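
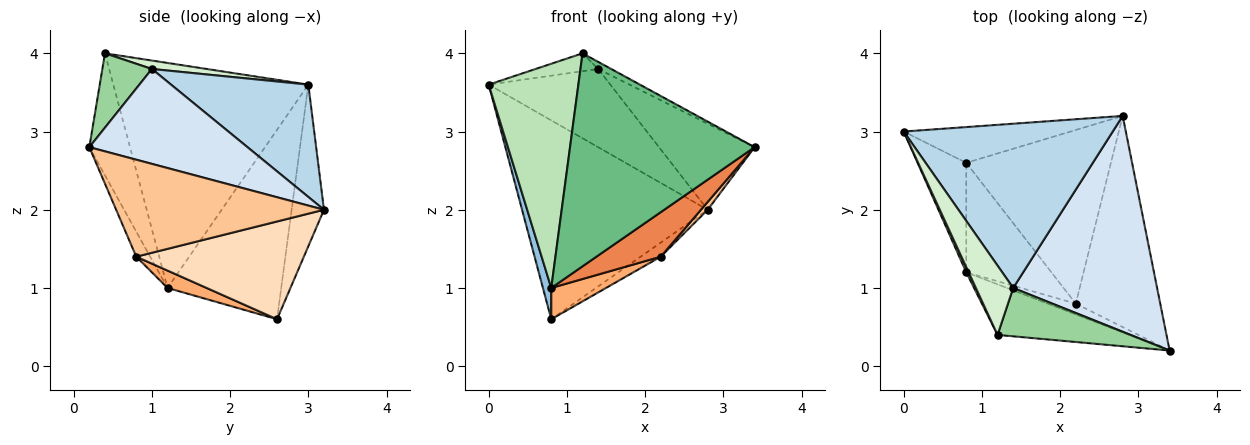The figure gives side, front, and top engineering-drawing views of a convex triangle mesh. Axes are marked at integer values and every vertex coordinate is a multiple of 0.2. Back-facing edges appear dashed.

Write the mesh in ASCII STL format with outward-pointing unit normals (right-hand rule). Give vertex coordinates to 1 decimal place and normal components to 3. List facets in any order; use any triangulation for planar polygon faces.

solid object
 facet normal -0.169 0.970 -0.174
  outer loop
   vertex 0.8 2.6 0.6
   vertex 0.0 3.0 3.6
   vertex 2.8 3.2 2.0
  endloop
 endfacet
 facet normal -0.966 -0.071 -0.248
  outer loop
   vertex 0.8 1.2 1.0
   vertex 0.0 3.0 3.6
   vertex 0.8 2.6 0.6
  endloop
 endfacet
 facet normal 0.437 0.387 0.812
  outer loop
   vertex 1.4 1.0 3.8
   vertex 2.8 3.2 2.0
   vertex 0.0 3.0 3.6
  endloop
 endfacet
 facet normal 0.522 0.316 0.792
  outer loop
   vertex 1.4 1.0 3.8
   vertex 3.4 0.2 2.8
   vertex 2.8 3.2 2.0
  endloop
 endfacet
 facet normal -0.206 -0.951 -0.231
  outer loop
   vertex 2.2 0.8 1.4
   vertex 3.4 0.2 2.8
   vertex 0.8 1.2 1.0
  endloop
 endfacet
 facet normal 0.193 -0.270 -0.944
  outer loop
   vertex 2.2 0.8 1.4
   vertex 0.8 1.2 1.0
   vertex 0.8 2.6 0.6
  endloop
 endfacet
 facet normal 0.754 -0.024 -0.657
  outer loop
   vertex 2.2 0.8 1.4
   vertex 2.8 3.2 2.0
   vertex 3.4 0.2 2.8
  endloop
 endfacet
 facet normal 0.559 0.067 -0.827
  outer loop
   vertex 2.2 0.8 1.4
   vertex 0.8 2.6 0.6
   vertex 2.8 3.2 2.0
  endloop
 endfacet
 facet normal -0.210 -0.951 -0.226
  outer loop
   vertex 1.2 0.4 4.0
   vertex 0.8 1.2 1.0
   vertex 3.4 0.2 2.8
  endloop
 endfacet
 facet normal 0.484 0.127 0.866
  outer loop
   vertex 1.2 0.4 4.0
   vertex 3.4 0.2 2.8
   vertex 1.4 1.0 3.8
  endloop
 endfacet
 facet normal -0.908 -0.418 0.010
  outer loop
   vertex 1.2 0.4 4.0
   vertex 0.0 3.0 3.6
   vertex 0.8 1.2 1.0
  endloop
 endfacet
 facet normal 0.214 0.244 0.946
  outer loop
   vertex 1.2 0.4 4.0
   vertex 1.4 1.0 3.8
   vertex 0.0 3.0 3.6
  endloop
 endfacet
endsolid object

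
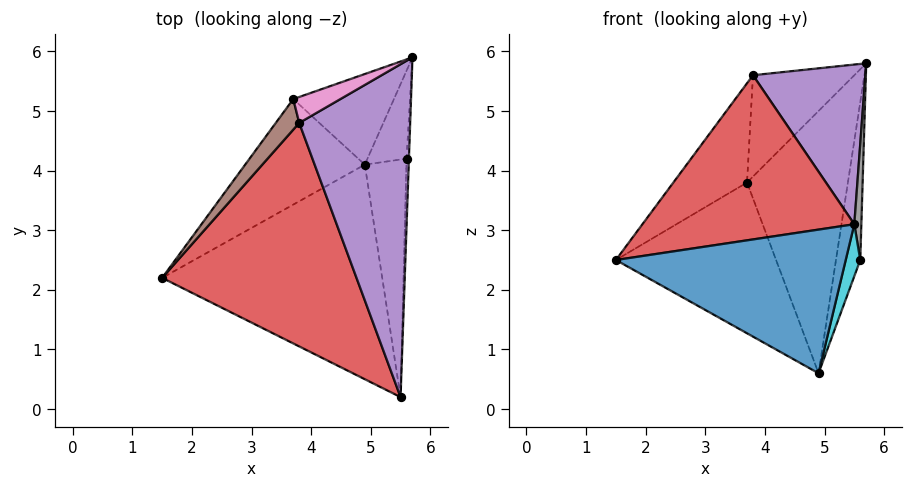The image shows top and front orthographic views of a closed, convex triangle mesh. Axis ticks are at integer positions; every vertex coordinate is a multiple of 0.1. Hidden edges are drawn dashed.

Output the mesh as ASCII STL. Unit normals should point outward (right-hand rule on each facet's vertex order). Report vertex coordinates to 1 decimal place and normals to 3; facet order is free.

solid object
 facet normal -0.152 -0.550 -0.821
  outer loop
   vertex 4.9 4.1 0.6
   vertex 5.5 0.2 3.1
   vertex 1.5 2.2 2.5
  endloop
 endfacet
 facet normal -0.614 0.647 -0.453
  outer loop
   vertex 3.7 5.2 3.8
   vertex 4.9 4.1 0.6
   vertex 1.5 2.2 2.5
  endloop
 endfacet
 facet normal -0.004 0.945 -0.327
  outer loop
   vertex 3.7 5.2 3.8
   vertex 5.7 5.9 5.8
   vertex 4.9 4.1 0.6
  endloop
 endfacet
 facet normal -0.385 -0.546 0.744
  outer loop
   vertex 3.8 4.8 5.6
   vertex 1.5 2.2 2.5
   vertex 5.5 0.2 3.1
  endloop
 endfacet
 facet normal 0.154 -0.427 0.891
  outer loop
   vertex 3.8 4.8 5.6
   vertex 5.5 0.2 3.1
   vertex 5.7 5.9 5.8
  endloop
 endfacet
 facet normal -0.828 0.536 0.165
  outer loop
   vertex 3.8 4.8 5.6
   vertex 3.7 5.2 3.8
   vertex 1.5 2.2 2.5
  endloop
 endfacet
 facet normal -0.506 0.835 0.214
  outer loop
   vertex 3.8 4.8 5.6
   vertex 5.7 5.9 5.8
   vertex 3.7 5.2 3.8
  endloop
 endfacet
 facet normal 0.999 -0.027 -0.016
  outer loop
   vertex 5.6 4.2 2.5
   vertex 5.7 5.9 5.8
   vertex 5.5 0.2 3.1
  endloop
 endfacet
 facet normal 0.767 0.561 -0.312
  outer loop
   vertex 5.6 4.2 2.5
   vertex 4.9 4.1 0.6
   vertex 5.7 5.9 5.8
  endloop
 endfacet
 facet normal 0.937 -0.075 -0.341
  outer loop
   vertex 5.6 4.2 2.5
   vertex 5.5 0.2 3.1
   vertex 4.9 4.1 0.6
  endloop
 endfacet
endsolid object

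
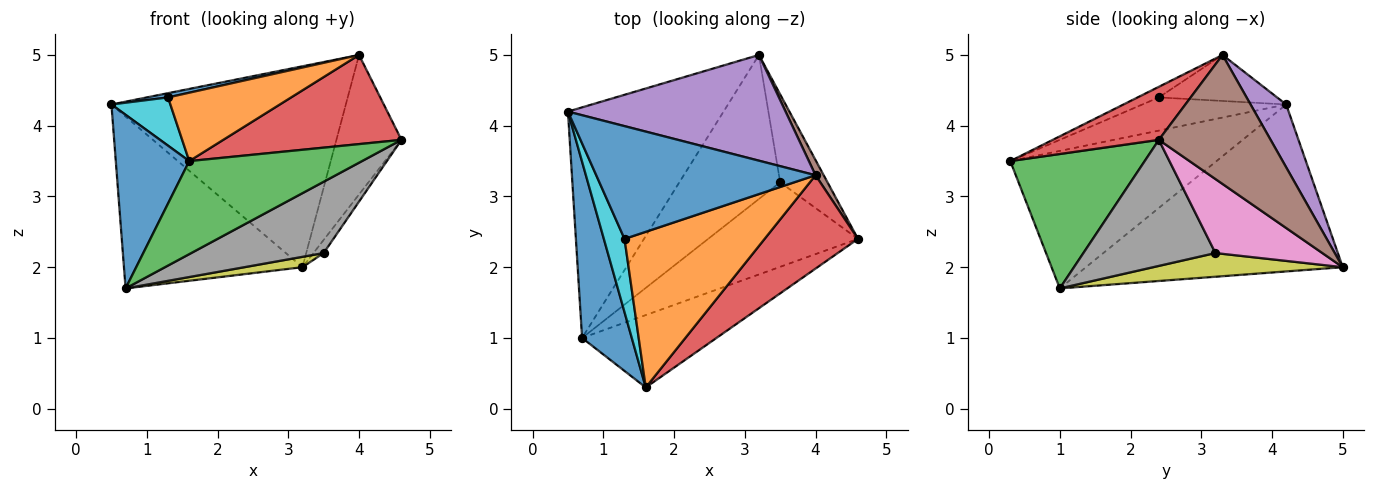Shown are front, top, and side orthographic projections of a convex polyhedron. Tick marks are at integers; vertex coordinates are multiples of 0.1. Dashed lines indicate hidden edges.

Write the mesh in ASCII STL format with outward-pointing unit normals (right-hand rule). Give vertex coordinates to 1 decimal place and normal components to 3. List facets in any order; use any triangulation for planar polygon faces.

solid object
 facet normal -0.892 -0.318 0.322
  outer loop
   vertex 0.7 1.0 1.7
   vertex 1.6 0.3 3.5
   vertex 0.5 4.2 4.3
  endloop
 endfacet
 facet normal -0.652 0.453 -0.608
  outer loop
   vertex 0.7 1.0 1.7
   vertex 0.5 4.2 4.3
   vertex 3.2 5.0 2.0
  endloop
 endfacet
 facet normal 0.523 -0.673 -0.523
  outer loop
   vertex 0.7 1.0 1.7
   vertex 4.6 2.4 3.8
   vertex 1.6 0.3 3.5
  endloop
 endfacet
 facet normal 0.380 -0.639 0.669
  outer loop
   vertex 4.0 3.3 5.0
   vertex 1.6 0.3 3.5
   vertex 4.6 2.4 3.8
  endloop
 endfacet
 facet normal 0.133 0.877 0.461
  outer loop
   vertex 4.0 3.3 5.0
   vertex 3.2 5.0 2.0
   vertex 0.5 4.2 4.3
  endloop
 endfacet
 facet normal 0.863 0.502 0.055
  outer loop
   vertex 4.0 3.3 5.0
   vertex 4.6 2.4 3.8
   vertex 3.2 5.0 2.0
  endloop
 endfacet
 facet normal 0.840 0.080 -0.537
  outer loop
   vertex 3.5 3.2 2.2
   vertex 3.2 5.0 2.0
   vertex 4.6 2.4 3.8
  endloop
 endfacet
 facet normal 0.541 -0.542 -0.643
  outer loop
   vertex 3.5 3.2 2.2
   vertex 4.6 2.4 3.8
   vertex 0.7 1.0 1.7
  endloop
 endfacet
 facet normal 0.228 -0.070 -0.971
  outer loop
   vertex 3.5 3.2 2.2
   vertex 0.7 1.0 1.7
   vertex 3.2 5.0 2.0
  endloop
 endfacet
 facet normal -0.802 -0.329 0.499
  outer loop
   vertex 1.3 2.4 4.4
   vertex 0.5 4.2 4.3
   vertex 1.6 0.3 3.5
  endloop
 endfacet
 facet normal -0.205 -0.037 0.978
  outer loop
   vertex 1.3 2.4 4.4
   vertex 4.0 3.3 5.0
   vertex 0.5 4.2 4.3
  endloop
 endfacet
 facet normal -0.069 -0.401 0.913
  outer loop
   vertex 1.3 2.4 4.4
   vertex 1.6 0.3 3.5
   vertex 4.0 3.3 5.0
  endloop
 endfacet
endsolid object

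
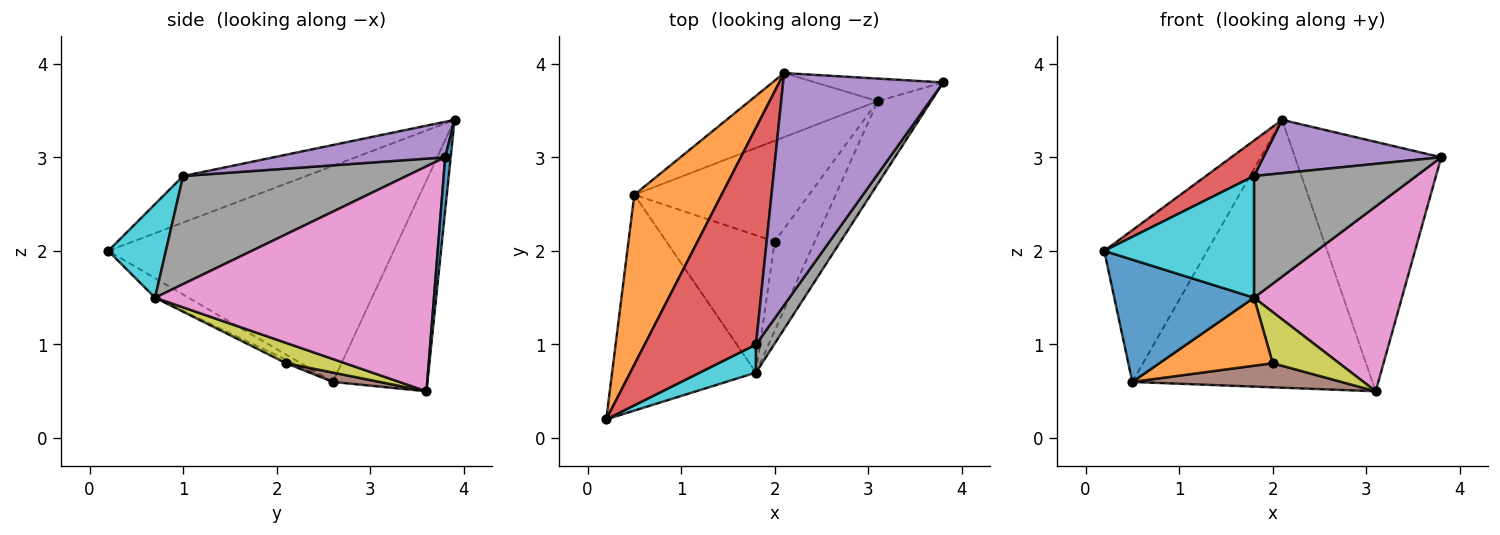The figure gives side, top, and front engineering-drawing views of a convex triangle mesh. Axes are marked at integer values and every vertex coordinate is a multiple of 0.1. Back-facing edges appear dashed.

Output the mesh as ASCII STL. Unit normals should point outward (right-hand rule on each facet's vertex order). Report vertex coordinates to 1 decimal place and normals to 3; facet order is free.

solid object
 facet normal 0.037 0.995 -0.090
  outer loop
   vertex 3.1 3.6 0.5
   vertex 2.1 3.9 3.4
   vertex 3.8 3.8 3.0
  endloop
 endfacet
 facet normal -0.879 0.317 0.355
  outer loop
   vertex 0.5 2.6 0.6
   vertex 0.2 0.2 2.0
   vertex 2.1 3.9 3.4
  endloop
 endfacet
 facet normal -0.358 0.908 -0.217
  outer loop
   vertex 0.5 2.6 0.6
   vertex 2.1 3.9 3.4
   vertex 3.1 3.6 0.5
  endloop
 endfacet
 facet normal -0.381 -0.149 0.912
  outer loop
   vertex 1.8 1.0 2.8
   vertex 2.1 3.9 3.4
   vertex 0.2 0.2 2.0
  endloop
 endfacet
 facet normal 0.211 -0.219 0.953
  outer loop
   vertex 1.8 1.0 2.8
   vertex 3.8 3.8 3.0
   vertex 2.1 3.9 3.4
  endloop
 endfacet
 facet normal 0.052 -0.232 -0.971
  outer loop
   vertex 2.0 2.1 0.8
   vertex 0.5 2.6 0.6
   vertex 3.1 3.6 0.5
  endloop
 endfacet
 facet normal 0.865 -0.458 -0.205
  outer loop
   vertex 1.8 0.7 1.5
   vertex 3.1 3.6 0.5
   vertex 3.8 3.8 3.0
  endloop
 endfacet
 facet normal 0.802 -0.582 0.134
  outer loop
   vertex 1.8 0.7 1.5
   vertex 3.8 3.8 3.0
   vertex 1.8 1.0 2.8
  endloop
 endfacet
 facet normal 0.403 -0.455 -0.794
  outer loop
   vertex 1.8 0.7 1.5
   vertex 2.0 2.1 0.8
   vertex 3.1 3.6 0.5
  endloop
 endfacet
 facet normal 0.351 -0.912 0.211
  outer loop
   vertex 1.8 0.7 1.5
   vertex 1.8 1.0 2.8
   vertex 0.2 0.2 2.0
  endloop
 endfacet
 facet normal -0.117 -0.489 -0.864
  outer loop
   vertex 1.8 0.7 1.5
   vertex 0.2 0.2 2.0
   vertex 0.5 2.6 0.6
  endloop
 endfacet
 facet normal -0.028 -0.444 -0.896
  outer loop
   vertex 1.8 0.7 1.5
   vertex 0.5 2.6 0.6
   vertex 2.0 2.1 0.8
  endloop
 endfacet
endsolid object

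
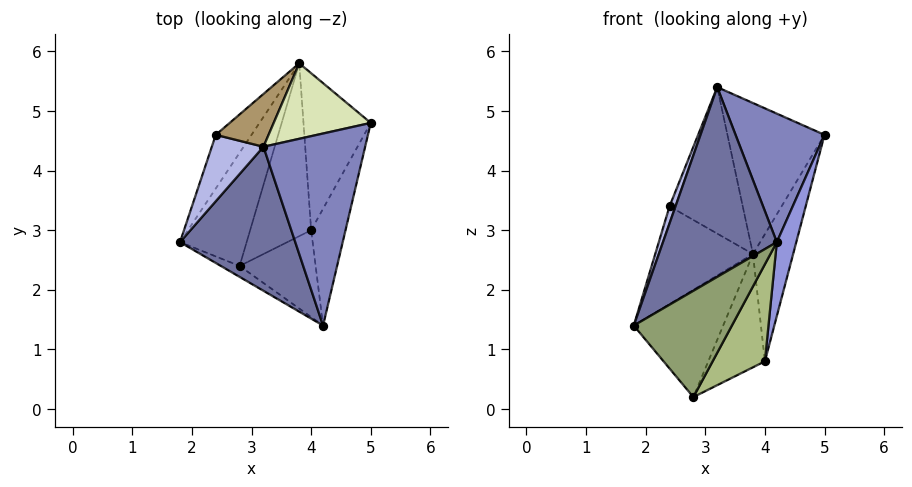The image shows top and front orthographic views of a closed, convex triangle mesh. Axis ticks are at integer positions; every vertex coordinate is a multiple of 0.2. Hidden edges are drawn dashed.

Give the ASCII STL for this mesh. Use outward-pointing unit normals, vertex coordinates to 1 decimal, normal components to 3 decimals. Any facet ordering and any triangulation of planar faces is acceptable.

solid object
 facet normal -0.633 -0.617 0.468
  outer loop
   vertex 3.2 4.4 5.4
   vertex 1.8 2.8 1.4
   vertex 4.2 1.4 2.8
  endloop
 endfacet
 facet normal 0.442 -0.499 0.746
  outer loop
   vertex 3.2 4.4 5.4
   vertex 4.2 1.4 2.8
   vertex 5.0 4.8 4.6
  endloop
 endfacet
 facet normal 0.972 -0.125 -0.197
  outer loop
   vertex 4.0 3.0 0.8
   vertex 5.0 4.8 4.6
   vertex 4.2 1.4 2.8
  endloop
 endfacet
 facet normal -0.928 -0.093 0.362
  outer loop
   vertex 2.4 4.6 3.4
   vertex 1.8 2.8 1.4
   vertex 3.2 4.4 5.4
  endloop
 endfacet
 facet normal -0.462 -0.882 -0.091
  outer loop
   vertex 2.8 2.4 0.2
   vertex 4.2 1.4 2.8
   vertex 1.8 2.8 1.4
  endloop
 endfacet
 facet normal 0.577 -0.609 -0.545
  outer loop
   vertex 2.8 2.4 0.2
   vertex 4.0 3.0 0.8
   vertex 4.2 1.4 2.8
  endloop
 endfacet
 facet normal 0.876 0.303 -0.374
  outer loop
   vertex 3.8 5.8 2.6
   vertex 5.0 4.8 4.6
   vertex 4.0 3.0 0.8
  endloop
 endfacet
 facet normal 0.000 0.894 0.447
  outer loop
   vertex 3.8 5.8 2.6
   vertex 3.2 4.4 5.4
   vertex 5.0 4.8 4.6
  endloop
 endfacet
 facet normal -0.522 0.802 0.289
  outer loop
   vertex 3.8 5.8 2.6
   vertex 2.4 4.6 3.4
   vertex 3.2 4.4 5.4
  endloop
 endfacet
 facet normal 0.143 0.542 -0.828
  outer loop
   vertex 3.8 5.8 2.6
   vertex 4.0 3.0 0.8
   vertex 2.8 2.4 0.2
  endloop
 endfacet
 facet normal -0.716 0.612 -0.336
  outer loop
   vertex 3.8 5.8 2.6
   vertex 1.8 2.8 1.4
   vertex 2.4 4.6 3.4
  endloop
 endfacet
 facet normal -0.512 0.591 -0.624
  outer loop
   vertex 3.8 5.8 2.6
   vertex 2.8 2.4 0.2
   vertex 1.8 2.8 1.4
  endloop
 endfacet
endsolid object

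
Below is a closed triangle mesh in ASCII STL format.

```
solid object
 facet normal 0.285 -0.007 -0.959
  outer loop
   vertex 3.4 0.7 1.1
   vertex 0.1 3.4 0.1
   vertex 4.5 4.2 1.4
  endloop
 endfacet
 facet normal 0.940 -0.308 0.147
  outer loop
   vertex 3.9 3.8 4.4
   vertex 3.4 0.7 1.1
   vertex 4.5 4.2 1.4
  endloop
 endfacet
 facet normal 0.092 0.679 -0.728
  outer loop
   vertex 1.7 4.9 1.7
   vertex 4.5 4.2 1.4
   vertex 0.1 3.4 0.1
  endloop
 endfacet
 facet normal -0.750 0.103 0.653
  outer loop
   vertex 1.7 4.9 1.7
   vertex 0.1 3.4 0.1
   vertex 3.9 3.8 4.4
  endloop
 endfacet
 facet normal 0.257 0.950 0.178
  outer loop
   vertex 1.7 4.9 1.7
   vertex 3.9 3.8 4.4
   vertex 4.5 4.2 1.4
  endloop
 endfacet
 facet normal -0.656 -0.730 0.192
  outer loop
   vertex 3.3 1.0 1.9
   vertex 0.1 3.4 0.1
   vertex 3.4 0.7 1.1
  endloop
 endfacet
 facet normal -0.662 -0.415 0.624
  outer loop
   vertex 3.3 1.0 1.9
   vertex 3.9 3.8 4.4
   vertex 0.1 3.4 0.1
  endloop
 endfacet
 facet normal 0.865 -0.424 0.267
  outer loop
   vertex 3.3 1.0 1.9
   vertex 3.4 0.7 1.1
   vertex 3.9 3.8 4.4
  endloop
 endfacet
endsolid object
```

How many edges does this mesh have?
12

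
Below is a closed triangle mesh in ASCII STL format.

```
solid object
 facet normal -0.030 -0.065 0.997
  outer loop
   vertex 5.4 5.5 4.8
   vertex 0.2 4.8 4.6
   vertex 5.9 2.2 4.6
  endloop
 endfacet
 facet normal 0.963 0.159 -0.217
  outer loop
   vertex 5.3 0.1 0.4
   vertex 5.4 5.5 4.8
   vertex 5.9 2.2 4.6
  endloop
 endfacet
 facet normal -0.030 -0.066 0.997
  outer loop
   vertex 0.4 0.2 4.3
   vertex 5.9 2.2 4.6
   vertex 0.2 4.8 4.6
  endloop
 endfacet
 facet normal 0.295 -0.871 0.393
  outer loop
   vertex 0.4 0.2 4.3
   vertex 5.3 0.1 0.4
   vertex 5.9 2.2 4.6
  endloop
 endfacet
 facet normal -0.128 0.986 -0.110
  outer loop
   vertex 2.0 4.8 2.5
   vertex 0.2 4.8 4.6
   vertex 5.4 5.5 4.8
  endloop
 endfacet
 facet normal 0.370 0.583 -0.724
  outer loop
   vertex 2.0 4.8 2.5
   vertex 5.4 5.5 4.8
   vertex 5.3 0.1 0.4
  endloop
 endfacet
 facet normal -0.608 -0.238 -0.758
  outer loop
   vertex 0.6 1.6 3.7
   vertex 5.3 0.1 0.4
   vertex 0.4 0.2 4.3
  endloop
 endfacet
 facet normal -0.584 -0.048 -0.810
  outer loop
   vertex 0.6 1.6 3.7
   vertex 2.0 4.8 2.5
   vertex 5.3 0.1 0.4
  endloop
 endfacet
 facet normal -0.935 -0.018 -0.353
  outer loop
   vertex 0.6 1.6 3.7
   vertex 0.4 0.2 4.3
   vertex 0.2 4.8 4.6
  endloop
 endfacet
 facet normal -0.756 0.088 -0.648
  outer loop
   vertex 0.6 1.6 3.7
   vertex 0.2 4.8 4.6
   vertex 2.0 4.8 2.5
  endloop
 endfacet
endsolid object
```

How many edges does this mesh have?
15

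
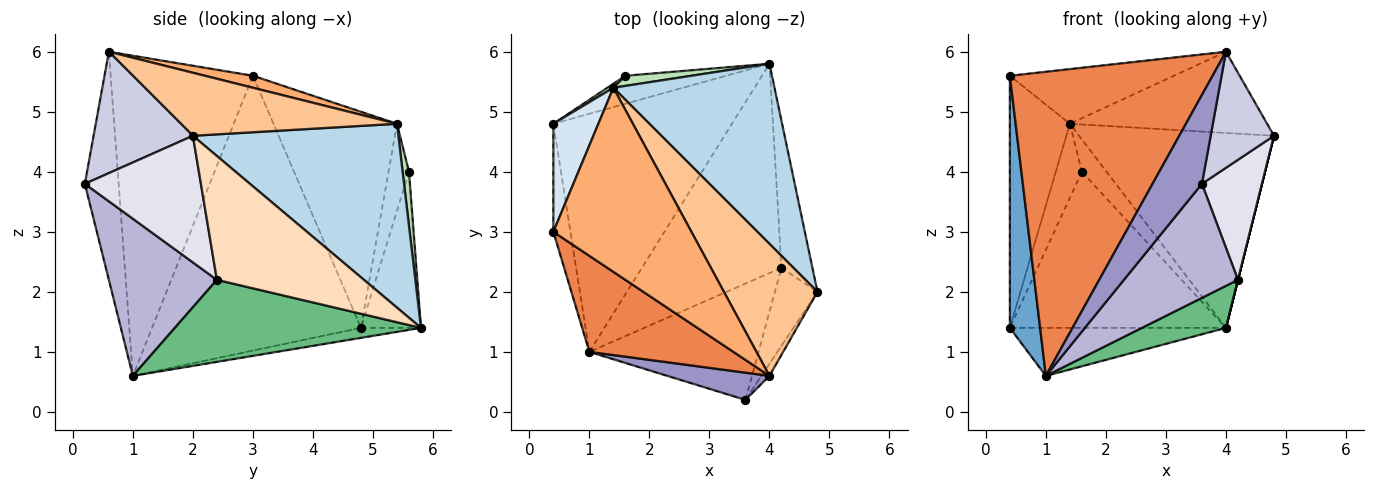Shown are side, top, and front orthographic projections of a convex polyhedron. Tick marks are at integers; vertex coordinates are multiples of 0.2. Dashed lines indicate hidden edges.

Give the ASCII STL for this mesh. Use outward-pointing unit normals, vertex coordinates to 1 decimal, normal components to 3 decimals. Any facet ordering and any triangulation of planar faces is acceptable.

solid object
 facet normal -0.988 -0.143 -0.061
  outer loop
   vertex 0.4 4.8 1.4
   vertex 1.0 1.0 0.6
   vertex 0.4 3.0 5.6
  endloop
 endfacet
 facet normal -0.055 0.197 -0.979
  outer loop
   vertex 0.4 4.8 1.4
   vertex 4.0 5.8 1.4
   vertex 1.0 1.0 0.6
  endloop
 endfacet
 facet normal 0.612 0.581 0.537
  outer loop
   vertex 1.4 5.4 4.8
   vertex 4.8 2.0 4.6
   vertex 4.0 5.8 1.4
  endloop
 endfacet
 facet normal -0.884 0.430 0.184
  outer loop
   vertex 1.4 5.4 4.8
   vertex 0.4 4.8 1.4
   vertex 0.4 3.0 5.6
  endloop
 endfacet
 facet normal -0.556 -0.793 0.250
  outer loop
   vertex 4.0 0.6 6.0
   vertex 0.4 3.0 5.6
   vertex 1.0 1.0 0.6
  endloop
 endfacet
 facet normal 0.083 0.284 0.955
  outer loop
   vertex 4.0 0.6 6.0
   vertex 1.4 5.4 4.8
   vertex 0.4 3.0 5.6
  endloop
 endfacet
 facet normal 0.498 0.454 0.739
  outer loop
   vertex 4.0 0.6 6.0
   vertex 4.8 2.0 4.6
   vertex 1.4 5.4 4.8
  endloop
 endfacet
 facet normal 0.970 0.000 -0.243
  outer loop
   vertex 4.2 2.4 2.2
   vertex 4.0 5.8 1.4
   vertex 4.8 2.0 4.6
  endloop
 endfacet
 facet normal 0.499 -0.171 -0.849
  outer loop
   vertex 4.2 2.4 2.2
   vertex 1.0 1.0 0.6
   vertex 4.0 5.8 1.4
  endloop
 endfacet
 facet normal -0.264 0.949 -0.170
  outer loop
   vertex 1.6 5.6 4.0
   vertex 4.0 5.8 1.4
   vertex 0.4 4.8 1.4
  endloop
 endfacet
 facet normal 0.238 0.927 0.291
  outer loop
   vertex 1.6 5.6 4.0
   vertex 1.4 5.4 4.8
   vertex 4.0 5.8 1.4
  endloop
 endfacet
 facet normal -0.616 0.786 0.043
  outer loop
   vertex 1.6 5.6 4.0
   vertex 0.4 4.8 1.4
   vertex 1.4 5.4 4.8
  endloop
 endfacet
 facet normal -0.548 -0.800 0.245
  outer loop
   vertex 3.6 0.2 3.8
   vertex 4.0 0.6 6.0
   vertex 1.0 1.0 0.6
  endloop
 endfacet
 facet normal 0.553 -0.583 -0.595
  outer loop
   vertex 3.6 0.2 3.8
   vertex 1.0 1.0 0.6
   vertex 4.2 2.4 2.2
  endloop
 endfacet
 facet normal 0.842 -0.537 -0.056
  outer loop
   vertex 3.6 0.2 3.8
   vertex 4.8 2.0 4.6
   vertex 4.0 0.6 6.0
  endloop
 endfacet
 facet normal 0.851 -0.440 -0.286
  outer loop
   vertex 3.6 0.2 3.8
   vertex 4.2 2.4 2.2
   vertex 4.8 2.0 4.6
  endloop
 endfacet
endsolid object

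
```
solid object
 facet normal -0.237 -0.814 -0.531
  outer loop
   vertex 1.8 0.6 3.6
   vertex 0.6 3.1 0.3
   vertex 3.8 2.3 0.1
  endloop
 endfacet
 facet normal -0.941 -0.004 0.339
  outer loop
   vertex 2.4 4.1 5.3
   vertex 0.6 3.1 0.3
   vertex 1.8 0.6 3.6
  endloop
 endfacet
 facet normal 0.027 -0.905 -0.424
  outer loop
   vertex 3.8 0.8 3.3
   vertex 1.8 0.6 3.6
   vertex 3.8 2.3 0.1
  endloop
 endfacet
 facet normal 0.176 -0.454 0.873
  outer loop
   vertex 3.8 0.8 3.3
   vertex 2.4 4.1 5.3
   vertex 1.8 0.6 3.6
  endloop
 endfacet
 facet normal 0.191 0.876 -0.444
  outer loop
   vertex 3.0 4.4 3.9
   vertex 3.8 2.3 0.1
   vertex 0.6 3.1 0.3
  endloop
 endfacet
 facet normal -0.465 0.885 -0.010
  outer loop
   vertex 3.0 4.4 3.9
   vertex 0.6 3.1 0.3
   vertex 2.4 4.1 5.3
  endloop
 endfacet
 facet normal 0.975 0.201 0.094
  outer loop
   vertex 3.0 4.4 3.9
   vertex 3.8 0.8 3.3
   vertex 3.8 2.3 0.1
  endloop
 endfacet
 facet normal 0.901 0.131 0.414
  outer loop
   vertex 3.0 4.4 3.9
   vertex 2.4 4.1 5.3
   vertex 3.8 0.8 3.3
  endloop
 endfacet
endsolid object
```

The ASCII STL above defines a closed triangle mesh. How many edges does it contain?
12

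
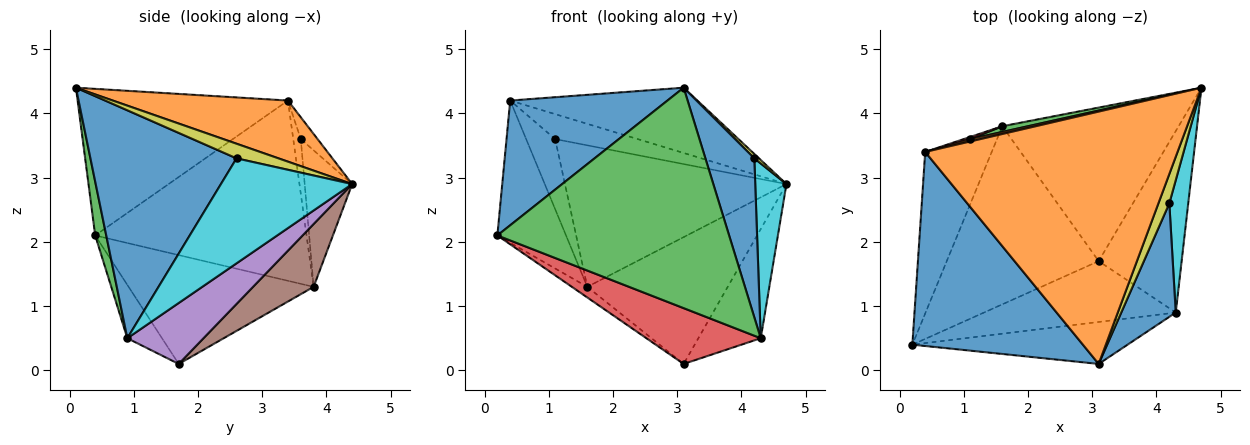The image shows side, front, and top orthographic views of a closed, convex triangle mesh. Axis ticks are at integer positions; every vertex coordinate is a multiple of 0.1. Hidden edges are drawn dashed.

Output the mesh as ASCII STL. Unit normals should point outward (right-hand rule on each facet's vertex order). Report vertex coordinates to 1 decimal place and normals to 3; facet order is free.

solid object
 facet normal -0.586 -0.438 0.682
  outer loop
   vertex 0.4 3.4 4.2
   vertex 0.2 0.4 2.1
   vertex 3.1 0.1 4.4
  endloop
 endfacet
 facet normal 0.228 0.244 0.943
  outer loop
   vertex 0.4 3.4 4.2
   vertex 3.1 0.1 4.4
   vertex 4.7 4.4 2.9
  endloop
 endfacet
 facet normal 0.047 -0.981 -0.187
  outer loop
   vertex 4.3 0.9 0.5
   vertex 3.1 0.1 4.4
   vertex 0.2 0.4 2.1
  endloop
 endfacet
 facet normal -0.201 -0.662 -0.722
  outer loop
   vertex 4.3 0.9 0.5
   vertex 0.2 0.4 2.1
   vertex 3.1 1.7 0.1
  endloop
 endfacet
 facet normal 0.533 0.436 -0.725
  outer loop
   vertex 4.3 0.9 0.5
   vertex 3.1 1.7 0.1
   vertex 4.7 4.4 2.9
  endloop
 endfacet
 facet normal 0.265 0.614 -0.743
  outer loop
   vertex 1.6 3.8 1.3
   vertex 4.7 4.4 2.9
   vertex 3.1 1.7 0.1
  endloop
 endfacet
 facet normal -0.582 0.048 -0.812
  outer loop
   vertex 1.6 3.8 1.3
   vertex 3.1 1.7 0.1
   vertex 0.2 0.4 2.1
  endloop
 endfacet
 facet normal -0.897 0.292 -0.331
  outer loop
   vertex 1.6 3.8 1.3
   vertex 0.2 0.4 2.1
   vertex 0.4 3.4 4.2
  endloop
 endfacet
 facet normal 0.799 -0.090 0.595
  outer loop
   vertex 4.2 2.6 3.3
   vertex 4.7 4.4 2.9
   vertex 3.1 0.1 4.4
  endloop
 endfacet
 facet normal 0.958 -0.228 0.173
  outer loop
   vertex 4.2 2.6 3.3
   vertex 4.3 0.9 0.5
   vertex 4.7 4.4 2.9
  endloop
 endfacet
 facet normal 0.925 -0.310 0.221
  outer loop
   vertex 4.2 2.6 3.3
   vertex 3.1 0.1 4.4
   vertex 4.3 0.9 0.5
  endloop
 endfacet
 facet normal -0.199 0.976 0.093
  outer loop
   vertex 1.1 3.6 3.6
   vertex 0.4 3.4 4.2
   vertex 4.7 4.4 2.9
  endloop
 endfacet
 facet normal -0.209 0.977 0.039
  outer loop
   vertex 1.1 3.6 3.6
   vertex 4.7 4.4 2.9
   vertex 1.6 3.8 1.3
  endloop
 endfacet
 facet normal -0.251 0.968 0.030
  outer loop
   vertex 1.1 3.6 3.6
   vertex 1.6 3.8 1.3
   vertex 0.4 3.4 4.2
  endloop
 endfacet
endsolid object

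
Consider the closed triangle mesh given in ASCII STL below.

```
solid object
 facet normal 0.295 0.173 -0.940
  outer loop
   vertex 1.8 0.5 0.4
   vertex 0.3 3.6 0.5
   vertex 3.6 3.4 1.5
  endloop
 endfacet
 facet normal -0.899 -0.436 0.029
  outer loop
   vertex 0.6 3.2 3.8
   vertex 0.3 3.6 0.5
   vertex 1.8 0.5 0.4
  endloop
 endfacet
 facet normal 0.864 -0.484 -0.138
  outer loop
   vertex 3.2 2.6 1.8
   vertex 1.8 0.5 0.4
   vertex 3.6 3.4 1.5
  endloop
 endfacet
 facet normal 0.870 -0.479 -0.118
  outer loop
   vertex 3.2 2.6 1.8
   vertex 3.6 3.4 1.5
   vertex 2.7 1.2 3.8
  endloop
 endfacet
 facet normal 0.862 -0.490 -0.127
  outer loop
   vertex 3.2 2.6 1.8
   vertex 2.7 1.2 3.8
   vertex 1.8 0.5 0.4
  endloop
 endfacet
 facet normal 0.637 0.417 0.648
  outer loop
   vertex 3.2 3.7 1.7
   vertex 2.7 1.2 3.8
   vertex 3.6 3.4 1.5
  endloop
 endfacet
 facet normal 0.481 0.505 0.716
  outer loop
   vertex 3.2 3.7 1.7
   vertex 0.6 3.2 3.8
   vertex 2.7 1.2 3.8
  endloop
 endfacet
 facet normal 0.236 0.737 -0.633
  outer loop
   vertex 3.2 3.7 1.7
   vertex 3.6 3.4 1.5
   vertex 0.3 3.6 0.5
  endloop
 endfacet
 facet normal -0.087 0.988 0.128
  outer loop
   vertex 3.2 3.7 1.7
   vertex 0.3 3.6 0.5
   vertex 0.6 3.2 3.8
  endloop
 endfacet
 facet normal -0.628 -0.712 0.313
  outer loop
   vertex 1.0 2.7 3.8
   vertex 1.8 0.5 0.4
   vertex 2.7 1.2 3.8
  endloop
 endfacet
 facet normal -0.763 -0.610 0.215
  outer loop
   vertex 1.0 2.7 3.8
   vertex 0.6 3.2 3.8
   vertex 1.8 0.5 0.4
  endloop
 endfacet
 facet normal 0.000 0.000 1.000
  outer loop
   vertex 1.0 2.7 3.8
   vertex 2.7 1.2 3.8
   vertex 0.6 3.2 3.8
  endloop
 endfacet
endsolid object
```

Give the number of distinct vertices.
8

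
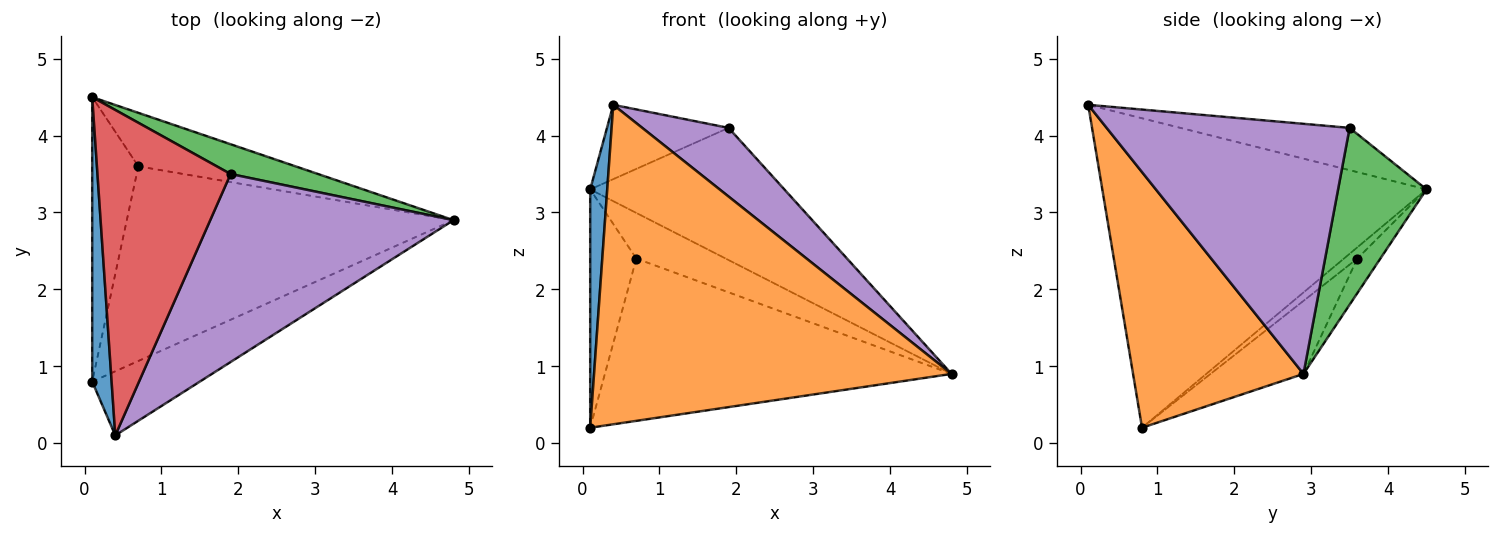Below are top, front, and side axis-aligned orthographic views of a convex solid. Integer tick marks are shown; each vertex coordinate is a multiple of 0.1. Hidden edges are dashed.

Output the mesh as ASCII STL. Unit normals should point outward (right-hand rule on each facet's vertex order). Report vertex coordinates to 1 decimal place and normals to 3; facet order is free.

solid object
 facet normal -0.997 -0.052 0.062
  outer loop
   vertex 0.1 0.8 0.2
   vertex 0.4 0.1 4.4
   vertex 0.1 4.5 3.3
  endloop
 endfacet
 facet normal 0.423 -0.888 -0.178
  outer loop
   vertex 0.1 0.8 0.2
   vertex 4.8 2.9 0.9
   vertex 0.4 0.1 4.4
  endloop
 endfacet
 facet normal 0.406 0.892 0.201
  outer loop
   vertex 1.9 3.5 4.1
   vertex 4.8 2.9 0.9
   vertex 0.1 4.5 3.3
  endloop
 endfacet
 facet normal -0.296 0.213 0.931
  outer loop
   vertex 1.9 3.5 4.1
   vertex 0.1 4.5 3.3
   vertex 0.4 0.1 4.4
  endloop
 endfacet
 facet normal 0.695 -0.247 0.676
  outer loop
   vertex 1.9 3.5 4.1
   vertex 0.4 0.1 4.4
   vertex 4.8 2.9 0.9
  endloop
 endfacet
 facet normal -0.165 0.640 -0.750
  outer loop
   vertex 0.7 3.6 2.4
   vertex 0.1 4.5 3.3
   vertex 4.8 2.9 0.9
  endloop
 endfacet
 facet normal -0.183 0.631 -0.754
  outer loop
   vertex 0.7 3.6 2.4
   vertex 0.1 0.8 0.2
   vertex 0.1 4.5 3.3
  endloop
 endfacet
 facet normal -0.169 0.631 -0.757
  outer loop
   vertex 0.7 3.6 2.4
   vertex 4.8 2.9 0.9
   vertex 0.1 0.8 0.2
  endloop
 endfacet
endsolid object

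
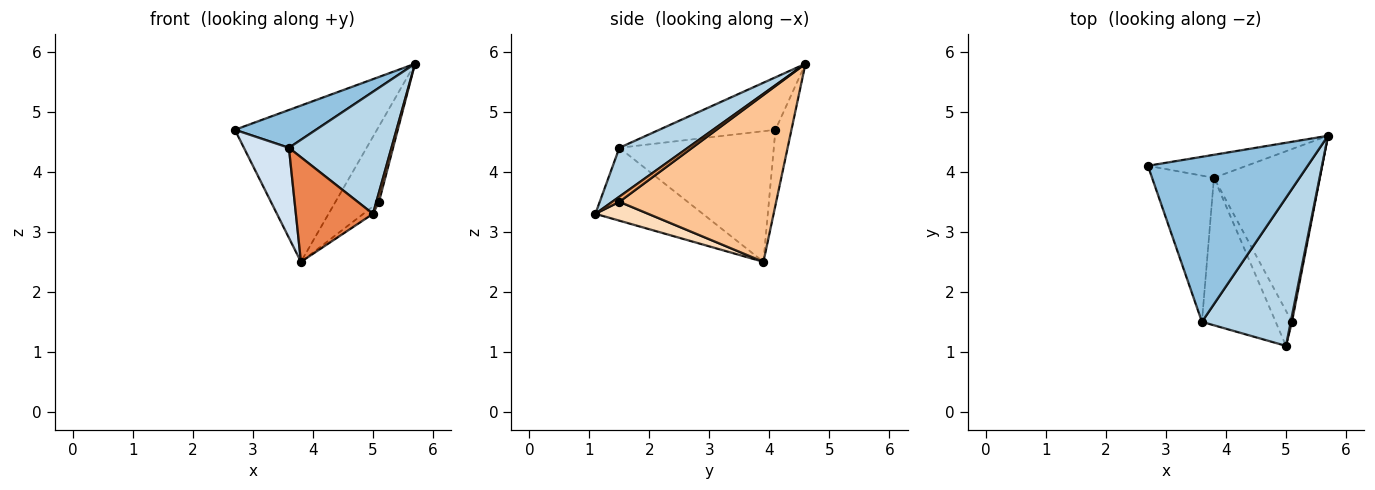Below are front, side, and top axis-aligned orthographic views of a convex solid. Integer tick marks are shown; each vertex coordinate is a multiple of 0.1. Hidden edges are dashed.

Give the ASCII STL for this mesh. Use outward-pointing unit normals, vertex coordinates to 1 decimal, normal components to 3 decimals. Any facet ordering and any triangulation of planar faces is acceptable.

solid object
 facet normal -0.111 0.983 -0.145
  outer loop
   vertex 3.8 3.9 2.5
   vertex 2.7 4.1 4.7
   vertex 5.7 4.6 5.8
  endloop
 endfacet
 facet normal -0.305 -0.213 0.928
  outer loop
   vertex 3.6 1.5 4.4
   vertex 5.7 4.6 5.8
   vertex 2.7 4.1 4.7
  endloop
 endfacet
 facet normal 0.391 -0.585 0.710
  outer loop
   vertex 3.6 1.5 4.4
   vertex 5.0 1.1 3.3
   vertex 5.7 4.6 5.8
  endloop
 endfacet
 facet normal -0.874 -0.255 -0.414
  outer loop
   vertex 3.6 1.5 4.4
   vertex 2.7 4.1 4.7
   vertex 3.8 3.9 2.5
  endloop
 endfacet
 facet normal -0.628 -0.450 -0.635
  outer loop
   vertex 3.6 1.5 4.4
   vertex 3.8 3.9 2.5
   vertex 5.0 1.1 3.3
  endloop
 endfacet
 facet normal 0.917 -0.336 0.214
  outer loop
   vertex 5.1 1.5 3.5
   vertex 5.7 4.6 5.8
   vertex 5.0 1.1 3.3
  endloop
 endfacet
 facet normal 0.822 0.228 -0.522
  outer loop
   vertex 5.1 1.5 3.5
   vertex 3.8 3.9 2.5
   vertex 5.7 4.6 5.8
  endloop
 endfacet
 facet normal 0.750 0.136 -0.648
  outer loop
   vertex 5.1 1.5 3.5
   vertex 5.0 1.1 3.3
   vertex 3.8 3.9 2.5
  endloop
 endfacet
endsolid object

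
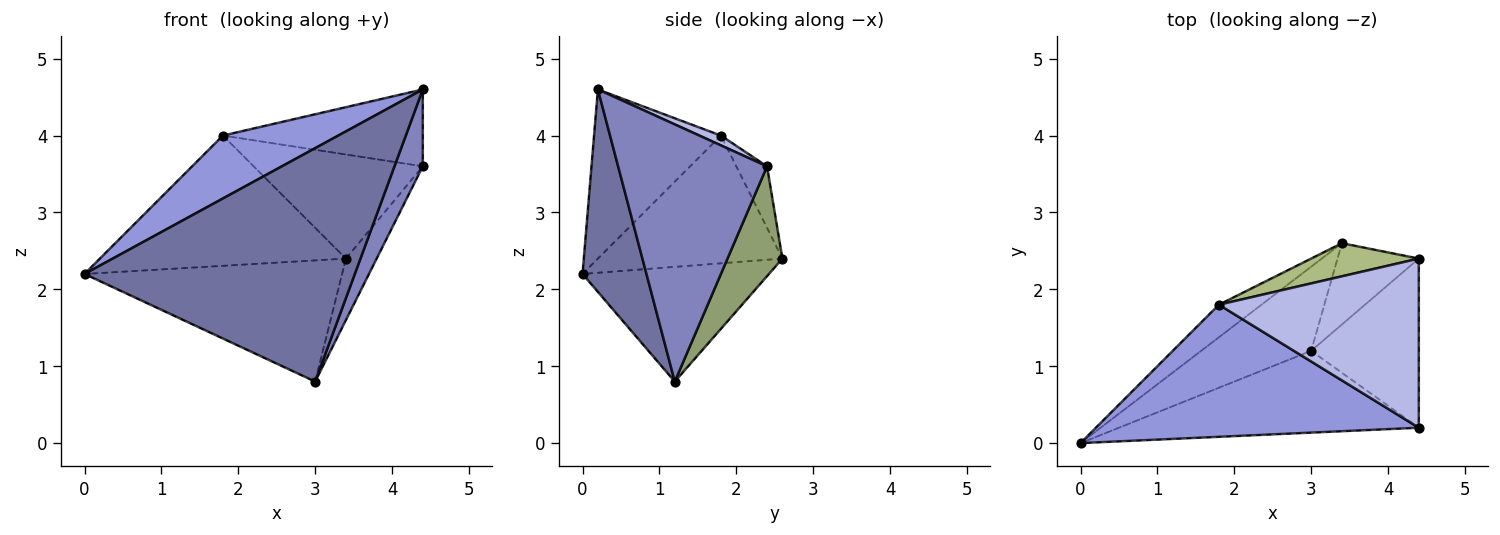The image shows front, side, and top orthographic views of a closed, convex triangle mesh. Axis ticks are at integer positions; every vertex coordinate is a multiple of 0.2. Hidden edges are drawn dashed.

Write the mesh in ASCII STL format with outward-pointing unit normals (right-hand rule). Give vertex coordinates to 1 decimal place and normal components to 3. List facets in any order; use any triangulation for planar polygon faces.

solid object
 facet normal 0.218 -0.921 -0.323
  outer loop
   vertex 3.0 1.2 0.8
   vertex 4.4 0.2 4.6
   vertex 0.0 0.0 2.2
  endloop
 endfacet
 facet normal 0.909 -0.173 -0.380
  outer loop
   vertex 3.0 1.2 0.8
   vertex 4.4 2.4 3.6
   vertex 4.4 0.2 4.6
  endloop
 endfacet
 facet normal -0.428 -0.389 0.816
  outer loop
   vertex 1.8 1.8 4.0
   vertex 0.0 0.0 2.2
   vertex 4.4 0.2 4.6
  endloop
 endfacet
 facet normal 0.045 0.413 0.909
  outer loop
   vertex 1.8 1.8 4.0
   vertex 4.4 0.2 4.6
   vertex 4.4 2.4 3.6
  endloop
 endfacet
 facet normal 0.733 0.410 -0.542
  outer loop
   vertex 3.4 2.6 2.4
   vertex 4.4 2.4 3.6
   vertex 3.0 1.2 0.8
  endloop
 endfacet
 facet normal -0.171 0.939 0.299
  outer loop
   vertex 3.4 2.6 2.4
   vertex 1.8 1.8 4.0
   vertex 4.4 2.4 3.6
  endloop
 endfacet
 facet normal -0.511 0.706 -0.490
  outer loop
   vertex 3.4 2.6 2.4
   vertex 3.0 1.2 0.8
   vertex 0.0 0.0 2.2
  endloop
 endfacet
 facet normal -0.588 0.784 -0.196
  outer loop
   vertex 3.4 2.6 2.4
   vertex 0.0 0.0 2.2
   vertex 1.8 1.8 4.0
  endloop
 endfacet
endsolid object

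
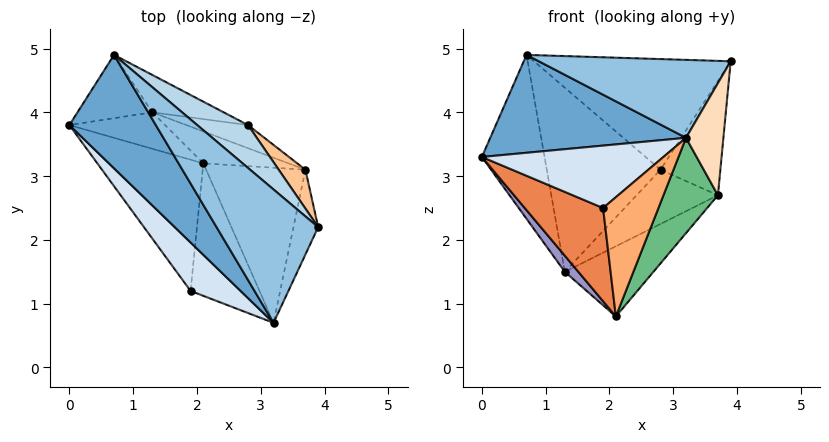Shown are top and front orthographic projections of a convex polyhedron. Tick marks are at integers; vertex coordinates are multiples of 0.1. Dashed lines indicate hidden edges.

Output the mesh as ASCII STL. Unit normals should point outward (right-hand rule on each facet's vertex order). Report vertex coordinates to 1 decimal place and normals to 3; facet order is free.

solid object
 facet normal -0.576 -0.534 0.619
  outer loop
   vertex 0.7 4.9 4.9
   vertex 0.0 3.8 3.3
   vertex 3.2 0.7 3.6
  endloop
 endfacet
 facet normal -0.370 -0.469 0.802
  outer loop
   vertex 0.7 4.9 4.9
   vertex 3.2 0.7 3.6
   vertex 3.9 2.2 4.8
  endloop
 endfacet
 facet normal 0.624 0.729 0.282
  outer loop
   vertex 0.7 4.9 4.9
   vertex 3.9 2.2 4.8
   vertex 2.8 3.8 3.1
  endloop
 endfacet
 facet normal -0.635 -0.610 0.474
  outer loop
   vertex 1.9 1.2 2.5
   vertex 3.2 0.7 3.6
   vertex 0.0 3.8 3.3
  endloop
 endfacet
 facet normal -0.751 -0.383 -0.539
  outer loop
   vertex 1.9 1.2 2.5
   vertex 0.0 3.8 3.3
   vertex 2.1 3.2 0.8
  endloop
 endfacet
 facet normal 0.348 -0.627 -0.697
  outer loop
   vertex 1.9 1.2 2.5
   vertex 2.1 3.2 0.8
   vertex 3.2 0.7 3.6
  endloop
 endfacet
 facet normal 0.660 0.711 0.242
  outer loop
   vertex 3.7 3.1 2.7
   vertex 2.8 3.8 3.1
   vertex 3.9 2.2 4.8
  endloop
 endfacet
 facet normal 0.940 -0.273 -0.207
  outer loop
   vertex 3.7 3.1 2.7
   vertex 3.9 2.2 4.8
   vertex 3.2 0.7 3.6
  endloop
 endfacet
 facet normal 0.700 -0.374 -0.609
  outer loop
   vertex 3.7 3.1 2.7
   vertex 3.2 0.7 3.6
   vertex 2.1 3.2 0.8
  endloop
 endfacet
 facet normal 0.324 0.927 -0.188
  outer loop
   vertex 1.3 4.0 1.5
   vertex 0.7 4.9 4.9
   vertex 2.8 3.8 3.1
  endloop
 endfacet
 facet normal 0.481 0.798 -0.363
  outer loop
   vertex 1.3 4.0 1.5
   vertex 3.7 3.1 2.7
   vertex 2.1 3.2 0.8
  endloop
 endfacet
 facet normal 0.476 0.809 -0.345
  outer loop
   vertex 1.3 4.0 1.5
   vertex 2.8 3.8 3.1
   vertex 3.7 3.1 2.7
  endloop
 endfacet
 facet normal -0.769 -0.258 -0.584
  outer loop
   vertex 1.3 4.0 1.5
   vertex 2.1 3.2 0.8
   vertex 0.0 3.8 3.3
  endloop
 endfacet
 facet normal -0.540 0.785 -0.303
  outer loop
   vertex 1.3 4.0 1.5
   vertex 0.0 3.8 3.3
   vertex 0.7 4.9 4.9
  endloop
 endfacet
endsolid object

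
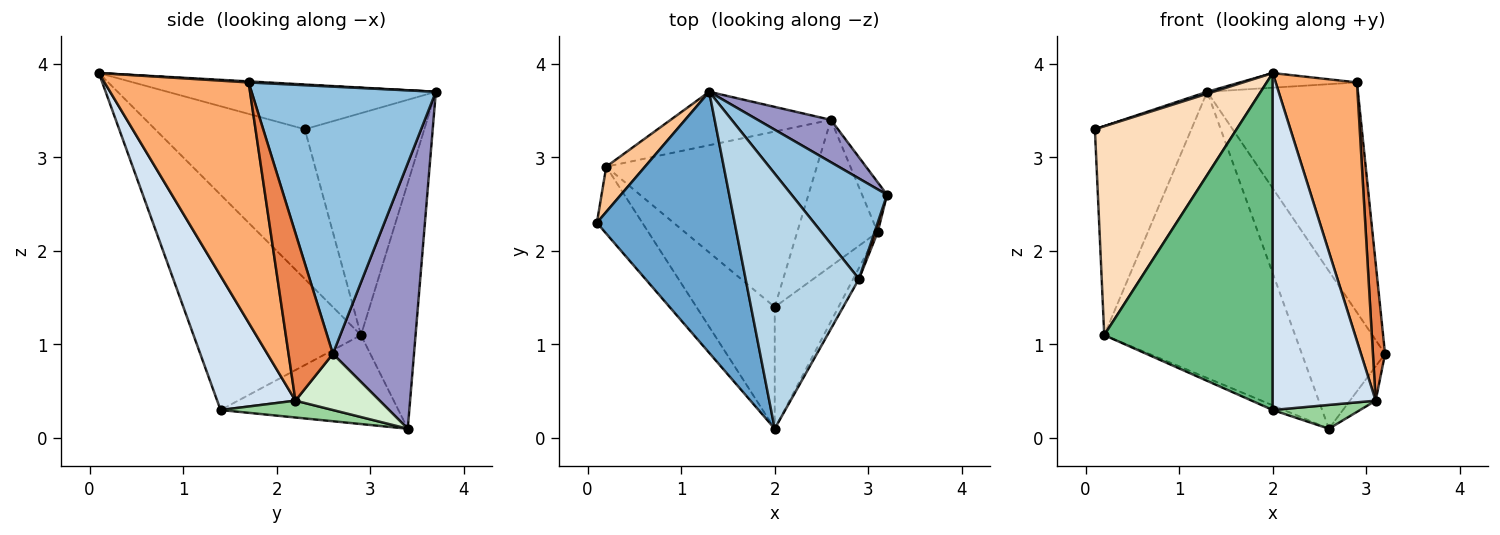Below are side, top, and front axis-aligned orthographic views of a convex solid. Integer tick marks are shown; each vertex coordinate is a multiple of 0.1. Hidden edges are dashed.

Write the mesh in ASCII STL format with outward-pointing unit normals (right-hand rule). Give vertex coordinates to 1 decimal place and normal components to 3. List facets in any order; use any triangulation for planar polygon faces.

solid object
 facet normal -0.309 -0.007 0.951
  outer loop
   vertex 1.3 3.7 3.7
   vertex 0.1 2.3 3.3
   vertex 2.0 0.1 3.9
  endloop
 endfacet
 facet normal 0.746 0.610 0.267
  outer loop
   vertex 2.9 1.7 3.8
   vertex 3.2 2.6 0.9
   vertex 1.3 3.7 3.7
  endloop
 endfacet
 facet normal 0.009 0.057 0.998
  outer loop
   vertex 2.9 1.7 3.8
   vertex 1.3 3.7 3.7
   vertex 2.0 0.1 3.9
  endloop
 endfacet
 facet normal 0.582 -0.765 -0.276
  outer loop
   vertex 3.1 2.2 0.4
   vertex 2.0 0.1 3.9
   vertex 2.0 1.4 0.3
  endloop
 endfacet
 facet normal 0.964 -0.264 0.018
  outer loop
   vertex 3.1 2.2 0.4
   vertex 3.2 2.6 0.9
   vertex 2.9 1.7 3.8
  endloop
 endfacet
 facet normal 0.871 -0.491 -0.021
  outer loop
   vertex 3.1 2.2 0.4
   vertex 2.9 1.7 3.8
   vertex 2.0 0.1 3.9
  endloop
 endfacet
 facet normal -0.771 0.622 0.135
  outer loop
   vertex 0.2 2.9 1.1
   vertex 0.1 2.3 3.3
   vertex 1.3 3.7 3.7
  endloop
 endfacet
 facet normal -0.709 -0.671 -0.215
  outer loop
   vertex 0.2 2.9 1.1
   vertex 2.0 0.1 3.9
   vertex 0.1 2.3 3.3
  endloop
 endfacet
 facet normal -0.683 -0.687 -0.248
  outer loop
   vertex 0.2 2.9 1.1
   vertex 2.0 1.4 0.3
   vertex 2.0 0.1 3.9
  endloop
 endfacet
 facet normal 0.202 -0.157 -0.967
  outer loop
   vertex 2.6 3.4 0.1
   vertex 3.1 2.2 0.4
   vertex 2.0 1.4 0.3
  endloop
 endfacet
 facet normal -0.389 0.025 -0.921
  outer loop
   vertex 2.6 3.4 0.1
   vertex 2.0 1.4 0.3
   vertex 0.2 2.9 1.1
  endloop
 endfacet
 facet normal 0.880 0.269 -0.391
  outer loop
   vertex 2.6 3.4 0.1
   vertex 3.2 2.6 0.9
   vertex 3.1 2.2 0.4
  endloop
 endfacet
 facet normal 0.686 0.703 0.189
  outer loop
   vertex 2.6 3.4 0.1
   vertex 1.3 3.7 3.7
   vertex 3.2 2.6 0.9
  endloop
 endfacet
 facet normal -0.271 0.946 -0.177
  outer loop
   vertex 2.6 3.4 0.1
   vertex 0.2 2.9 1.1
   vertex 1.3 3.7 3.7
  endloop
 endfacet
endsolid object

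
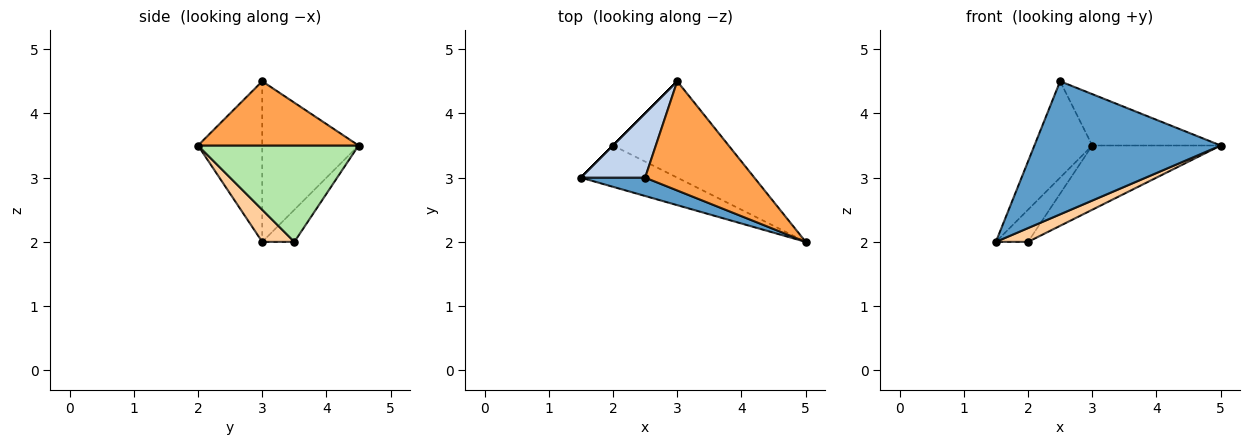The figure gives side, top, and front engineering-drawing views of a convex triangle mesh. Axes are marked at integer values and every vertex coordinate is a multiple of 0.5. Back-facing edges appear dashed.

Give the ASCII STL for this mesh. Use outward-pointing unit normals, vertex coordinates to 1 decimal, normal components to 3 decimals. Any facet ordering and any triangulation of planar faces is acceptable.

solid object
 facet normal -0.323 -0.937 0.129
  outer loop
   vertex 2.5 3.0 4.5
   vertex 1.5 3.0 2.0
   vertex 5.0 2.0 3.5
  endloop
 endfacet
 facet normal -0.811 0.487 0.324
  outer loop
   vertex 2.5 3.0 4.5
   vertex 3.0 4.5 3.5
   vertex 1.5 3.0 2.0
  endloop
 endfacet
 facet normal 0.470 0.376 0.799
  outer loop
   vertex 2.5 3.0 4.5
   vertex 5.0 2.0 3.5
   vertex 3.0 4.5 3.5
  endloop
 endfacet
 facet normal 0.302 -0.302 -0.905
  outer loop
   vertex 2.0 3.5 2.0
   vertex 5.0 2.0 3.5
   vertex 1.5 3.0 2.0
  endloop
 endfacet
 facet normal -0.707 0.707 0.000
  outer loop
   vertex 2.0 3.5 2.0
   vertex 1.5 3.0 2.0
   vertex 3.0 4.5 3.5
  endloop
 endfacet
 facet normal 0.570 0.456 -0.684
  outer loop
   vertex 2.0 3.5 2.0
   vertex 3.0 4.5 3.5
   vertex 5.0 2.0 3.5
  endloop
 endfacet
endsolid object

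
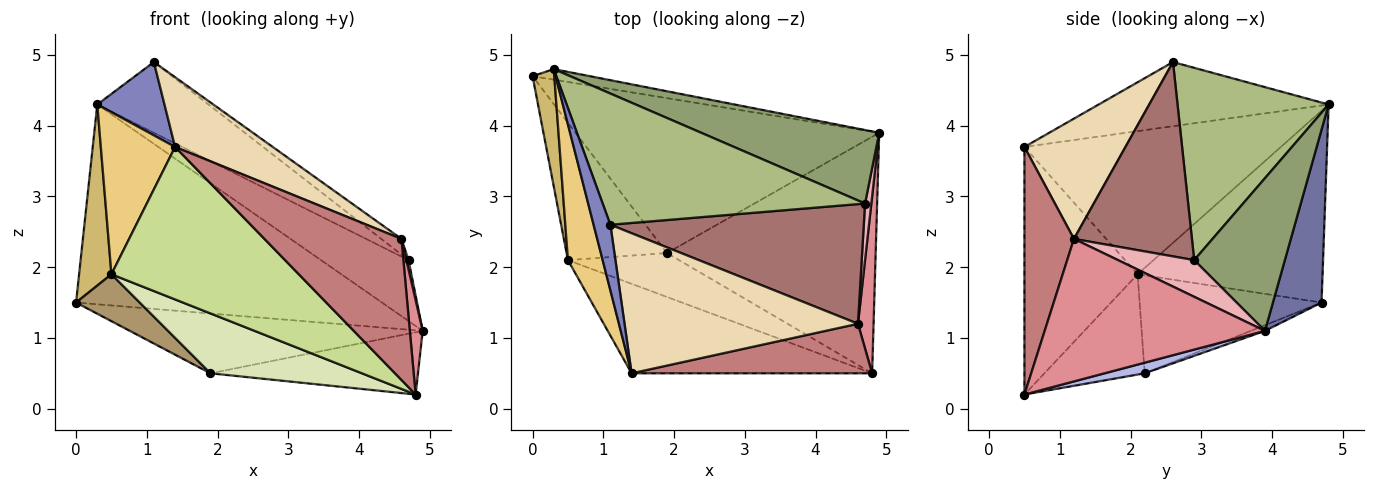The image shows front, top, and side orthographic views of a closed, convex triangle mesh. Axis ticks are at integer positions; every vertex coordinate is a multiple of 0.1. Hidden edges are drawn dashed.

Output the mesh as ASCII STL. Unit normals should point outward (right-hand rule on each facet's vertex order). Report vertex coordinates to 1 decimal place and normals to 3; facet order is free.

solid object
 facet normal 0.157 0.986 -0.052
  outer loop
   vertex 0.3 4.8 4.3
   vertex 4.9 3.9 1.1
   vertex 0.0 4.7 1.5
  endloop
 endfacet
 facet normal -0.931 -0.272 0.243
  outer loop
   vertex 1.1 2.6 4.9
   vertex 0.3 4.8 4.3
   vertex 1.4 0.5 3.7
  endloop
 endfacet
 facet normal -0.017 0.360 -0.933
  outer loop
   vertex 1.9 2.2 0.5
   vertex 0.0 4.7 1.5
   vertex 4.9 3.9 1.1
  endloop
 endfacet
 facet normal 0.049 0.254 -0.966
  outer loop
   vertex 1.9 2.2 0.5
   vertex 4.9 3.9 1.1
   vertex 4.8 0.5 0.2
  endloop
 endfacet
 facet normal 0.551 0.532 0.643
  outer loop
   vertex 4.7 2.9 2.1
   vertex 4.9 3.9 1.1
   vertex 0.3 4.8 4.3
  endloop
 endfacet
 facet normal 0.542 0.399 0.740
  outer loop
   vertex 4.7 2.9 2.1
   vertex 0.3 4.8 4.3
   vertex 1.1 2.6 4.9
  endloop
 endfacet
 facet normal -0.462 -0.765 -0.449
  outer loop
   vertex 0.5 2.1 1.9
   vertex 4.8 0.5 0.2
   vertex 1.4 0.5 3.7
  endloop
 endfacet
 facet normal -0.471 -0.711 -0.522
  outer loop
   vertex 0.5 2.1 1.9
   vertex 1.9 2.2 0.5
   vertex 4.8 0.5 0.2
  endloop
 endfacet
 facet normal -0.678 -0.237 -0.695
  outer loop
   vertex 0.5 2.1 1.9
   vertex 0.0 4.7 1.5
   vertex 1.9 2.2 0.5
  endloop
 endfacet
 facet normal -0.979 -0.171 0.111
  outer loop
   vertex 0.5 2.1 1.9
   vertex 0.3 4.8 4.3
   vertex 0.0 4.7 1.5
  endloop
 endfacet
 facet normal -0.935 -0.271 0.227
  outer loop
   vertex 0.5 2.1 1.9
   vertex 1.4 0.5 3.7
   vertex 0.3 4.8 4.3
  endloop
 endfacet
 facet normal 0.419 -0.405 0.813
  outer loop
   vertex 4.6 1.2 2.4
   vertex 1.1 2.6 4.9
   vertex 1.4 0.5 3.7
  endloop
 endfacet
 facet normal 0.605 0.104 0.789
  outer loop
   vertex 4.6 1.2 2.4
   vertex 4.7 2.9 2.1
   vertex 1.1 2.6 4.9
  endloop
 endfacet
 facet normal 0.323 -0.893 0.313
  outer loop
   vertex 4.6 1.2 2.4
   vertex 1.4 0.5 3.7
   vertex 4.8 0.5 0.2
  endloop
 endfacet
 facet normal 0.992 -0.058 0.109
  outer loop
   vertex 4.6 1.2 2.4
   vertex 4.8 0.5 0.2
   vertex 4.9 3.9 1.1
  endloop
 endfacet
 facet normal 0.985 -0.028 0.169
  outer loop
   vertex 4.6 1.2 2.4
   vertex 4.9 3.9 1.1
   vertex 4.7 2.9 2.1
  endloop
 endfacet
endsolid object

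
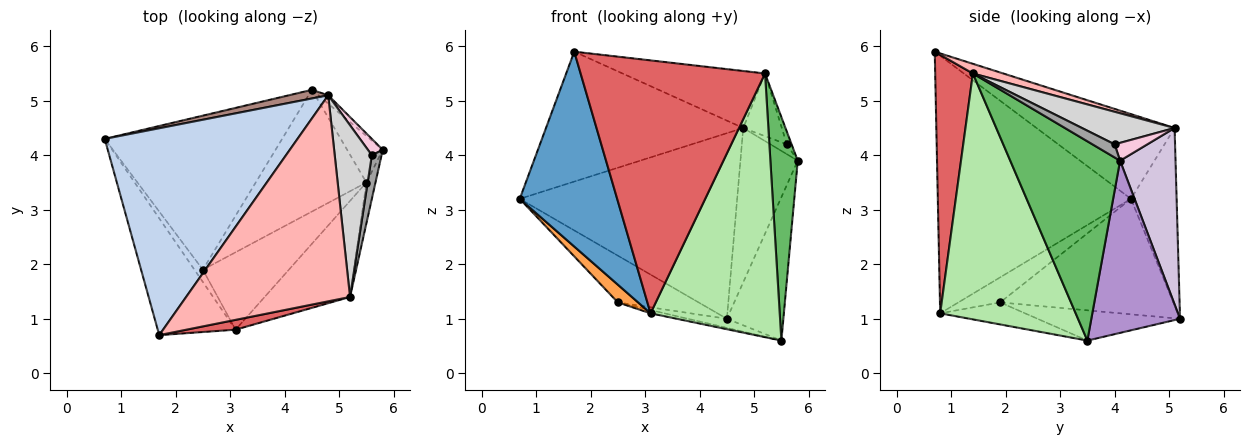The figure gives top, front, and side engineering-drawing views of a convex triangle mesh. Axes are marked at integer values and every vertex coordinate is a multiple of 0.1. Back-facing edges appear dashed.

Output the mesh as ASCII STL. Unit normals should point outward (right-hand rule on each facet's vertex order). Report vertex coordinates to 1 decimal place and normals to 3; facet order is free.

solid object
 facet normal -0.862 -0.435 -0.260
  outer loop
   vertex 3.1 0.8 1.1
   vertex 1.7 0.7 5.9
   vertex 0.7 4.3 3.2
  endloop
 endfacet
 facet normal -0.349 0.498 0.794
  outer loop
   vertex 4.8 5.1 4.5
   vertex 0.7 4.3 3.2
   vertex 1.7 0.7 5.9
  endloop
 endfacet
 facet normal -0.862 -0.417 -0.289
  outer loop
   vertex 2.5 1.9 1.3
   vertex 3.1 0.8 1.1
   vertex 0.7 4.3 3.2
  endloop
 endfacet
 facet normal -0.248 0.041 -0.968
  outer loop
   vertex 2.5 1.9 1.3
   vertex 5.5 3.5 0.6
   vertex 3.1 0.8 1.1
  endloop
 endfacet
 facet normal 0.969 -0.242 -0.044
  outer loop
   vertex 5.2 1.4 5.5
   vertex 5.5 3.5 0.6
   vertex 5.8 4.1 3.9
  endloop
 endfacet
 facet normal 0.702 -0.669 -0.244
  outer loop
   vertex 5.2 1.4 5.5
   vertex 3.1 0.8 1.1
   vertex 5.5 3.5 0.6
  endloop
 endfacet
 facet normal 0.200 -0.979 0.038
  outer loop
   vertex 5.2 1.4 5.5
   vertex 1.7 0.7 5.9
   vertex 3.1 0.8 1.1
  endloop
 endfacet
 facet normal 0.057 0.266 0.962
  outer loop
   vertex 5.2 1.4 5.5
   vertex 4.8 5.1 4.5
   vertex 1.7 0.7 5.9
  endloop
 endfacet
 facet normal 0.831 0.529 -0.172
  outer loop
   vertex 4.5 5.2 1.0
   vertex 5.8 4.1 3.9
   vertex 5.5 3.5 0.6
  endloop
 endfacet
 facet normal 0.695 0.718 -0.039
  outer loop
   vertex 4.5 5.2 1.0
   vertex 4.8 5.1 4.5
   vertex 5.8 4.1 3.9
  endloop
 endfacet
 facet normal -0.205 0.978 0.046
  outer loop
   vertex 4.5 5.2 1.0
   vertex 0.7 4.3 3.2
   vertex 4.8 5.1 4.5
  endloop
 endfacet
 facet normal -0.529 0.247 -0.812
  outer loop
   vertex 4.5 5.2 1.0
   vertex 2.5 1.9 1.3
   vertex 0.7 4.3 3.2
  endloop
 endfacet
 facet normal -0.263 0.072 -0.962
  outer loop
   vertex 4.5 5.2 1.0
   vertex 5.5 3.5 0.6
   vertex 2.5 1.9 1.3
  endloop
 endfacet
 facet normal 0.717 0.359 0.598
  outer loop
   vertex 5.6 4.0 4.2
   vertex 5.8 4.1 3.9
   vertex 4.8 5.1 4.5
  endloop
 endfacet
 facet normal 0.793 0.171 0.585
  outer loop
   vertex 5.6 4.0 4.2
   vertex 5.2 1.4 5.5
   vertex 5.8 4.1 3.9
  endloop
 endfacet
 facet normal 0.636 0.265 0.725
  outer loop
   vertex 5.6 4.0 4.2
   vertex 4.8 5.1 4.5
   vertex 5.2 1.4 5.5
  endloop
 endfacet
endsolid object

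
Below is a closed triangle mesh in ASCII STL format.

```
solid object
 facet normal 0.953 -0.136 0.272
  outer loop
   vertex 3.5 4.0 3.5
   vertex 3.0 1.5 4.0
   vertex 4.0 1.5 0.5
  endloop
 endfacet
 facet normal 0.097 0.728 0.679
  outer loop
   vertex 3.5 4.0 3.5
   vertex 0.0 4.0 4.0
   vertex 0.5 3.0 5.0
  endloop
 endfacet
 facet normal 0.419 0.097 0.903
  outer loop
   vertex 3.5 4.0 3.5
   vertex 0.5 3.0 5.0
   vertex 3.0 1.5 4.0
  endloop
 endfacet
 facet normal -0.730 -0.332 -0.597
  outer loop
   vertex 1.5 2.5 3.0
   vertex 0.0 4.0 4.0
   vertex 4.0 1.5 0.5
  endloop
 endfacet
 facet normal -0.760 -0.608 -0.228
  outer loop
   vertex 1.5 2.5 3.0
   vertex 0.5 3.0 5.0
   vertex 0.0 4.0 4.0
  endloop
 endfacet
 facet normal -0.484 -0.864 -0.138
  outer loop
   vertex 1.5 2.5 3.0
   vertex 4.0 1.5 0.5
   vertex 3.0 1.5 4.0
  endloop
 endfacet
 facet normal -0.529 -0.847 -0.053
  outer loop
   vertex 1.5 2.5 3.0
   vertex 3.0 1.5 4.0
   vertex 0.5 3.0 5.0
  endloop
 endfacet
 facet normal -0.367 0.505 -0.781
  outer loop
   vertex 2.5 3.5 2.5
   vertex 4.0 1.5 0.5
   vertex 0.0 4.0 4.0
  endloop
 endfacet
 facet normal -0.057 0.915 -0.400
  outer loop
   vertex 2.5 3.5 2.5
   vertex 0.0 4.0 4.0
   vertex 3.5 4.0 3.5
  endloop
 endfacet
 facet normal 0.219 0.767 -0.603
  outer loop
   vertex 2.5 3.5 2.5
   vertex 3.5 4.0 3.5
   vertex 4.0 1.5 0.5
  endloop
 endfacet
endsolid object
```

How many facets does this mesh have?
10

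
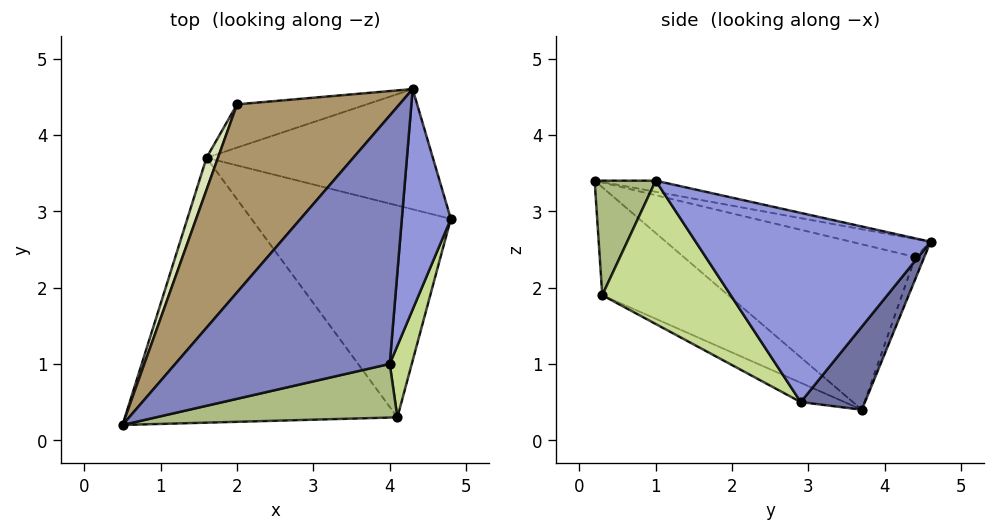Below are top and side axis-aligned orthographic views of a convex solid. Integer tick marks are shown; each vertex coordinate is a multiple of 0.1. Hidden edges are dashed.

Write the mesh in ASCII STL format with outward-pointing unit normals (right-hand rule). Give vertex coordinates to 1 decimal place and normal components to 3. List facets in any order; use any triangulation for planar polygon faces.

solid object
 facet normal 0.214 0.784 -0.583
  outer loop
   vertex 4.3 4.6 2.6
   vertex 4.8 2.9 0.5
   vertex 1.6 3.7 0.4
  endloop
 endfacet
 facet normal -0.050 0.221 0.974
  outer loop
   vertex 4.0 1.0 3.4
   vertex 4.3 4.6 2.6
   vertex 0.5 0.2 3.4
  endloop
 endfacet
 facet normal 0.968 -0.025 0.251
  outer loop
   vertex 4.0 1.0 3.4
   vertex 4.8 2.9 0.5
   vertex 4.3 4.6 2.6
  endloop
 endfacet
 facet normal -0.305 -0.563 -0.768
  outer loop
   vertex 4.1 0.3 1.9
   vertex 0.5 0.2 3.4
   vertex 1.6 3.7 0.4
  endloop
 endfacet
 facet normal -0.086 -0.454 -0.887
  outer loop
   vertex 4.1 0.3 1.9
   vertex 1.6 3.7 0.4
   vertex 4.8 2.9 0.5
  endloop
 endfacet
 facet normal 0.202 -0.882 0.425
  outer loop
   vertex 4.1 0.3 1.9
   vertex 4.0 1.0 3.4
   vertex 0.5 0.2 3.4
  endloop
 endfacet
 facet normal 0.972 -0.181 0.149
  outer loop
   vertex 4.1 0.3 1.9
   vertex 4.8 2.9 0.5
   vertex 4.0 1.0 3.4
  endloop
 endfacet
 facet normal -0.935 0.349 0.065
  outer loop
   vertex 2.0 4.4 2.4
   vertex 1.6 3.7 0.4
   vertex 0.5 0.2 3.4
  endloop
 endfacet
 facet normal -0.106 0.266 0.958
  outer loop
   vertex 2.0 4.4 2.4
   vertex 0.5 0.2 3.4
   vertex 4.3 4.6 2.6
  endloop
 endfacet
 facet normal -0.054 0.946 -0.320
  outer loop
   vertex 2.0 4.4 2.4
   vertex 4.3 4.6 2.6
   vertex 1.6 3.7 0.4
  endloop
 endfacet
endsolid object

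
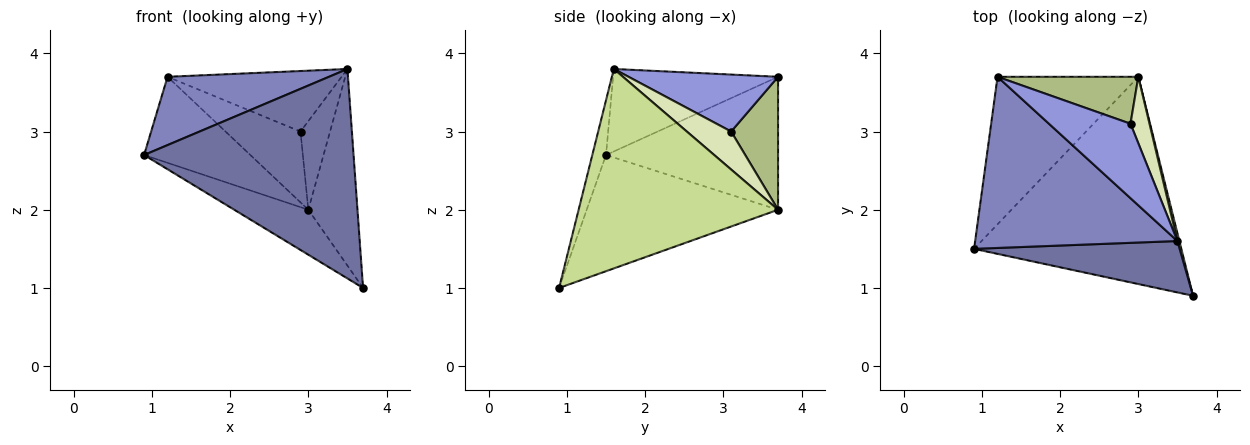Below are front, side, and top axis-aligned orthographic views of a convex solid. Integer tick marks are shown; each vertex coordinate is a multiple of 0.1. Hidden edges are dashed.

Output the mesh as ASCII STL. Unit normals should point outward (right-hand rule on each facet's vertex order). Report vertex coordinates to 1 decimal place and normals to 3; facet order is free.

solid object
 facet normal -0.063 -0.969 0.238
  outer loop
   vertex 3.5 1.6 3.8
   vertex 0.9 1.5 2.7
   vertex 3.7 0.9 1.0
  endloop
 endfacet
 facet normal -0.354 -0.347 0.869
  outer loop
   vertex 3.5 1.6 3.8
   vertex 1.2 3.7 3.7
   vertex 0.9 1.5 2.7
  endloop
 endfacet
 facet normal 0.477 0.554 0.682
  outer loop
   vertex 2.9 3.1 3.0
   vertex 1.2 3.7 3.7
   vertex 3.5 1.6 3.8
  endloop
 endfacet
 facet normal -0.481 0.186 -0.857
  outer loop
   vertex 3.0 3.7 2.0
   vertex 3.7 0.9 1.0
   vertex 0.9 1.5 2.7
  endloop
 endfacet
 facet normal -0.632 0.390 -0.669
  outer loop
   vertex 3.0 3.7 2.0
   vertex 0.9 1.5 2.7
   vertex 1.2 3.7 3.7
  endloop
 endfacet
 facet normal 0.463 0.739 0.490
  outer loop
   vertex 3.0 3.7 2.0
   vertex 1.2 3.7 3.7
   vertex 2.9 3.1 3.0
  endloop
 endfacet
 facet normal 0.971 0.239 0.010
  outer loop
   vertex 3.0 3.7 2.0
   vertex 3.5 1.6 3.8
   vertex 3.7 0.9 1.0
  endloop
 endfacet
 facet normal 0.768 0.512 0.384
  outer loop
   vertex 3.0 3.7 2.0
   vertex 2.9 3.1 3.0
   vertex 3.5 1.6 3.8
  endloop
 endfacet
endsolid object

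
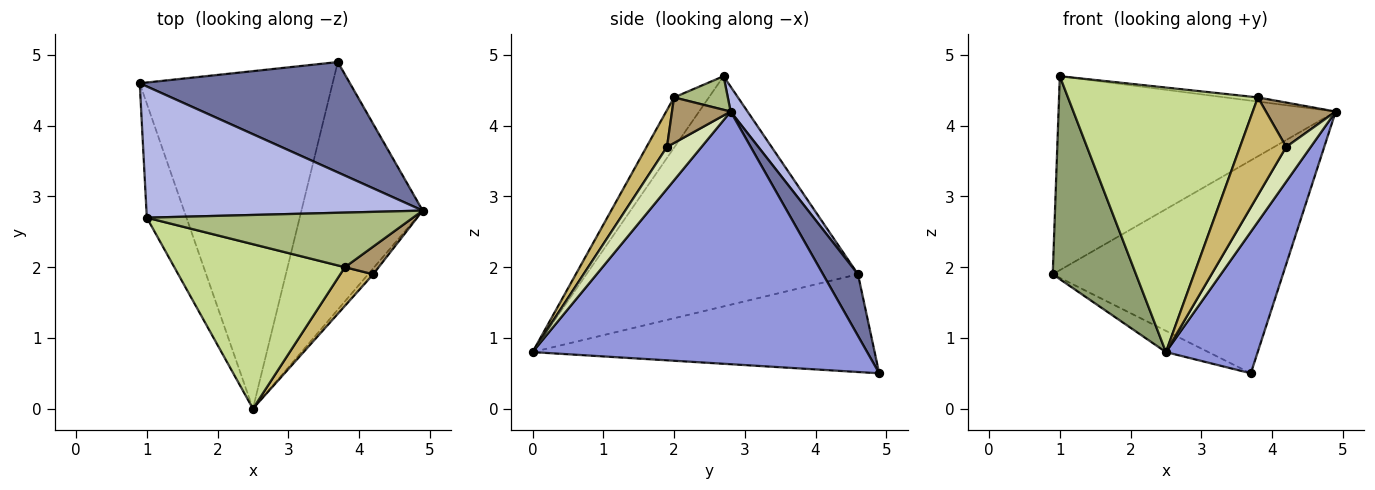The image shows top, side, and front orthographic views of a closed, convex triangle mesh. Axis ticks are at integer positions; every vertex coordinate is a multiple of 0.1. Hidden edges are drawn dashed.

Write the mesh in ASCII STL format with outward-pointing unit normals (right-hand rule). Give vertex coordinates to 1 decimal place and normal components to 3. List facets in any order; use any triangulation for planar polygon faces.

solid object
 facet normal 0.134 0.880 0.456
  outer loop
   vertex 3.7 4.9 0.5
   vertex 0.9 4.6 1.9
   vertex 4.9 2.8 4.2
  endloop
 endfacet
 facet normal -0.451 0.056 -0.891
  outer loop
   vertex 3.7 4.9 0.5
   vertex 2.5 0.0 0.8
   vertex 0.9 4.6 1.9
  endloop
 endfacet
 facet normal 0.875 -0.240 -0.420
  outer loop
   vertex 3.7 4.9 0.5
   vertex 4.9 2.8 4.2
   vertex 2.5 0.0 0.8
  endloop
 endfacet
 facet normal 0.051 0.827 0.560
  outer loop
   vertex 1.0 2.7 4.7
   vertex 4.9 2.8 4.2
   vertex 0.9 4.6 1.9
  endloop
 endfacet
 facet normal -0.943 -0.289 -0.163
  outer loop
   vertex 1.0 2.7 4.7
   vertex 0.9 4.6 1.9
   vertex 2.5 0.0 0.8
  endloop
 endfacet
 facet normal 0.125 0.076 0.989
  outer loop
   vertex 3.8 2.0 4.4
   vertex 4.9 2.8 4.2
   vertex 1.0 2.7 4.7
  endloop
 endfacet
 facet normal -0.154 -0.839 0.522
  outer loop
   vertex 3.8 2.0 4.4
   vertex 1.0 2.7 4.7
   vertex 2.5 0.0 0.8
  endloop
 endfacet
 facet normal 0.811 -0.577 -0.098
  outer loop
   vertex 4.2 1.9 3.7
   vertex 2.5 0.0 0.8
   vertex 4.9 2.8 4.2
  endloop
 endfacet
 facet normal 0.581 -0.691 0.431
  outer loop
   vertex 4.2 1.9 3.7
   vertex 4.9 2.8 4.2
   vertex 3.8 2.0 4.4
  endloop
 endfacet
 facet normal 0.381 -0.860 0.340
  outer loop
   vertex 4.2 1.9 3.7
   vertex 3.8 2.0 4.4
   vertex 2.5 0.0 0.8
  endloop
 endfacet
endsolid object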